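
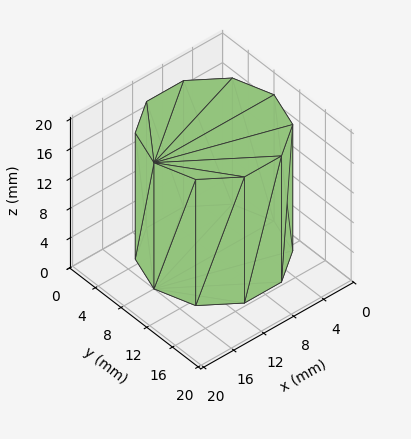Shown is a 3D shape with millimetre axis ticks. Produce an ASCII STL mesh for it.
Reading the render: the shape is a regular 10-sided prism (a cylinder approximated with 10 flat sides), circumscribed radius ≈ 8 mm, height ≈ 17 mm (dimensions read to the nearest mm from the axis ticks). For the STL, each face is triangulated and given an outward normal.

solid part
  facet normal 0.0000 0.0000 -1.0000
    outer loop
      vertex 10.47 15.61 0.00
      vertex 14.47 12.70 0.00
      vertex 16.00 8.00 0.00
    endloop
  endfacet
  facet normal 0.0000 0.0000 -1.0000
    outer loop
      vertex 5.53 15.61 0.00
      vertex 10.47 15.61 0.00
      vertex 16.00 8.00 0.00
    endloop
  endfacet
  facet normal 0.0000 0.0000 -1.0000
    outer loop
      vertex 1.53 12.70 0.00
      vertex 5.53 15.61 0.00
      vertex 16.00 8.00 0.00
    endloop
  endfacet
  facet normal 0.0000 0.0000 -1.0000
    outer loop
      vertex 0.00 8.00 0.00
      vertex 1.53 12.70 0.00
      vertex 16.00 8.00 0.00
    endloop
  endfacet
  facet normal 0.0000 0.0000 -1.0000
    outer loop
      vertex 1.53 3.30 0.00
      vertex 0.00 8.00 0.00
      vertex 16.00 8.00 0.00
    endloop
  endfacet
  facet normal 0.0000 0.0000 -1.0000
    outer loop
      vertex 5.53 0.39 0.00
      vertex 1.53 3.30 0.00
      vertex 16.00 8.00 0.00
    endloop
  endfacet
  facet normal 0.0000 0.0000 -1.0000
    outer loop
      vertex 10.47 0.39 0.00
      vertex 5.53 0.39 0.00
      vertex 16.00 8.00 0.00
    endloop
  endfacet
  facet normal 0.0000 0.0000 -1.0000
    outer loop
      vertex 14.47 3.30 0.00
      vertex 10.47 0.39 0.00
      vertex 16.00 8.00 0.00
    endloop
  endfacet
  facet normal 0.0000 0.0000 1.0000
    outer loop
      vertex 16.00 8.00 17.00
      vertex 14.47 12.70 17.00
      vertex 10.47 15.61 17.00
    endloop
  endfacet
  facet normal 0.0000 0.0000 1.0000
    outer loop
      vertex 16.00 8.00 17.00
      vertex 10.47 15.61 17.00
      vertex 5.53 15.61 17.00
    endloop
  endfacet
  facet normal 0.0000 0.0000 1.0000
    outer loop
      vertex 16.00 8.00 17.00
      vertex 5.53 15.61 17.00
      vertex 1.53 12.70 17.00
    endloop
  endfacet
  facet normal 0.0000 0.0000 1.0000
    outer loop
      vertex 16.00 8.00 17.00
      vertex 1.53 12.70 17.00
      vertex 0.00 8.00 17.00
    endloop
  endfacet
  facet normal 0.0000 0.0000 1.0000
    outer loop
      vertex 16.00 8.00 17.00
      vertex 0.00 8.00 17.00
      vertex 1.53 3.30 17.00
    endloop
  endfacet
  facet normal 0.0000 0.0000 1.0000
    outer loop
      vertex 16.00 8.00 17.00
      vertex 1.53 3.30 17.00
      vertex 5.53 0.39 17.00
    endloop
  endfacet
  facet normal 0.0000 0.0000 1.0000
    outer loop
      vertex 16.00 8.00 17.00
      vertex 5.53 0.39 17.00
      vertex 10.47 0.39 17.00
    endloop
  endfacet
  facet normal 0.0000 0.0000 1.0000
    outer loop
      vertex 16.00 8.00 17.00
      vertex 10.47 0.39 17.00
      vertex 14.47 3.30 17.00
    endloop
  endfacet
  facet normal 0.9509 0.3095 0.0000
    outer loop
      vertex 16.00 8.00 0.00
      vertex 14.47 12.70 0.00
      vertex 14.47 12.70 17.00
    endloop
  endfacet
  facet normal 0.9509 0.3095 0.0000
    outer loop
      vertex 16.00 8.00 0.00
      vertex 14.47 12.70 17.00
      vertex 16.00 8.00 17.00
    endloop
  endfacet
  facet normal 0.5883 0.8086 0.0000
    outer loop
      vertex 14.47 12.70 0.00
      vertex 10.47 15.61 0.00
      vertex 10.47 15.61 17.00
    endloop
  endfacet
  facet normal 0.5883 0.8086 0.0000
    outer loop
      vertex 14.47 12.70 0.00
      vertex 10.47 15.61 17.00
      vertex 14.47 12.70 17.00
    endloop
  endfacet
  facet normal 0.0000 1.0000 0.0000
    outer loop
      vertex 10.47 15.61 0.00
      vertex 5.53 15.61 0.00
      vertex 5.53 15.61 17.00
    endloop
  endfacet
  facet normal 0.0000 1.0000 0.0000
    outer loop
      vertex 10.47 15.61 0.00
      vertex 5.53 15.61 17.00
      vertex 10.47 15.61 17.00
    endloop
  endfacet
  facet normal -0.5883 0.8086 0.0000
    outer loop
      vertex 5.53 15.61 0.00
      vertex 1.53 12.70 0.00
      vertex 1.53 12.70 17.00
    endloop
  endfacet
  facet normal -0.5883 0.8086 0.0000
    outer loop
      vertex 5.53 15.61 0.00
      vertex 1.53 12.70 17.00
      vertex 5.53 15.61 17.00
    endloop
  endfacet
  facet normal -0.9509 0.3095 0.0000
    outer loop
      vertex 1.53 12.70 0.00
      vertex 0.00 8.00 0.00
      vertex 0.00 8.00 17.00
    endloop
  endfacet
  facet normal -0.9509 0.3095 0.0000
    outer loop
      vertex 1.53 12.70 0.00
      vertex 0.00 8.00 17.00
      vertex 1.53 12.70 17.00
    endloop
  endfacet
  facet normal -0.9509 -0.3095 0.0000
    outer loop
      vertex 0.00 8.00 0.00
      vertex 1.53 3.30 0.00
      vertex 1.53 3.30 17.00
    endloop
  endfacet
  facet normal -0.9509 -0.3095 0.0000
    outer loop
      vertex 0.00 8.00 0.00
      vertex 1.53 3.30 17.00
      vertex 0.00 8.00 17.00
    endloop
  endfacet
  facet normal -0.5883 -0.8086 0.0000
    outer loop
      vertex 1.53 3.30 0.00
      vertex 5.53 0.39 0.00
      vertex 5.53 0.39 17.00
    endloop
  endfacet
  facet normal -0.5883 -0.8086 0.0000
    outer loop
      vertex 1.53 3.30 0.00
      vertex 5.53 0.39 17.00
      vertex 1.53 3.30 17.00
    endloop
  endfacet
  facet normal 0.0000 -1.0000 0.0000
    outer loop
      vertex 5.53 0.39 0.00
      vertex 10.47 0.39 0.00
      vertex 10.47 0.39 17.00
    endloop
  endfacet
  facet normal 0.0000 -1.0000 0.0000
    outer loop
      vertex 5.53 0.39 0.00
      vertex 10.47 0.39 17.00
      vertex 5.53 0.39 17.00
    endloop
  endfacet
  facet normal 0.5883 -0.8086 0.0000
    outer loop
      vertex 10.47 0.39 0.00
      vertex 14.47 3.30 0.00
      vertex 14.47 3.30 17.00
    endloop
  endfacet
  facet normal 0.5883 -0.8086 0.0000
    outer loop
      vertex 10.47 0.39 0.00
      vertex 14.47 3.30 17.00
      vertex 10.47 0.39 17.00
    endloop
  endfacet
  facet normal 0.9509 -0.3095 0.0000
    outer loop
      vertex 14.47 3.30 0.00
      vertex 16.00 8.00 0.00
      vertex 16.00 8.00 17.00
    endloop
  endfacet
  facet normal 0.9509 -0.3095 0.0000
    outer loop
      vertex 14.47 3.30 0.00
      vertex 16.00 8.00 17.00
      vertex 14.47 3.30 17.00
    endloop
  endfacet
endsolid part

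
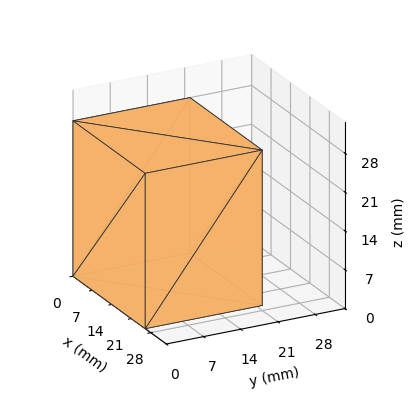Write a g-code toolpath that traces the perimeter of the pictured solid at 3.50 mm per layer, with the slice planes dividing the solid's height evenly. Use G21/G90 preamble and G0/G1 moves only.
Reading the render: the shape is a rectangular box, roughly 26 × 22 mm footprint and 28 mm tall (dimensions read to the nearest mm from the axis ticks). For the g-code, the solid's height is divided into equal slices at the stated Δz and each level perimeter traced with G1 moves after a G0 lift.

; perimeter-only toolpath
G21 ; units = mm
G90 ; absolute positioning
G28 ; home
; layer 1
G0 Z3.50
G0 X0.00 Y0.00
G1 X26.00 Y0.00
G1 X26.00 Y22.00
G1 X0.00 Y22.00
G1 X0.00 Y0.00
; layer 2
G0 Z7.00
G0 X0.00 Y0.00
G1 X26.00 Y0.00
G1 X26.00 Y22.00
G1 X0.00 Y22.00
G1 X0.00 Y0.00
; layer 3
G0 Z10.50
G0 X0.00 Y0.00
G1 X26.00 Y0.00
G1 X26.00 Y22.00
G1 X0.00 Y22.00
G1 X0.00 Y0.00
; layer 4
G0 Z14.00
G0 X0.00 Y0.00
G1 X26.00 Y0.00
G1 X26.00 Y22.00
G1 X0.00 Y22.00
G1 X0.00 Y0.00
; layer 5
G0 Z17.50
G0 X0.00 Y0.00
G1 X26.00 Y0.00
G1 X26.00 Y22.00
G1 X0.00 Y22.00
G1 X0.00 Y0.00
; layer 6
G0 Z21.00
G0 X0.00 Y0.00
G1 X26.00 Y0.00
G1 X26.00 Y22.00
G1 X0.00 Y22.00
G1 X0.00 Y0.00
; layer 7
G0 Z24.50
G0 X0.00 Y0.00
G1 X26.00 Y0.00
G1 X26.00 Y22.00
G1 X0.00 Y22.00
G1 X0.00 Y0.00
; layer 8
G0 Z28.00
G0 X0.00 Y0.00
G1 X26.00 Y0.00
G1 X26.00 Y22.00
G1 X0.00 Y22.00
G1 X0.00 Y0.00
M2 ; end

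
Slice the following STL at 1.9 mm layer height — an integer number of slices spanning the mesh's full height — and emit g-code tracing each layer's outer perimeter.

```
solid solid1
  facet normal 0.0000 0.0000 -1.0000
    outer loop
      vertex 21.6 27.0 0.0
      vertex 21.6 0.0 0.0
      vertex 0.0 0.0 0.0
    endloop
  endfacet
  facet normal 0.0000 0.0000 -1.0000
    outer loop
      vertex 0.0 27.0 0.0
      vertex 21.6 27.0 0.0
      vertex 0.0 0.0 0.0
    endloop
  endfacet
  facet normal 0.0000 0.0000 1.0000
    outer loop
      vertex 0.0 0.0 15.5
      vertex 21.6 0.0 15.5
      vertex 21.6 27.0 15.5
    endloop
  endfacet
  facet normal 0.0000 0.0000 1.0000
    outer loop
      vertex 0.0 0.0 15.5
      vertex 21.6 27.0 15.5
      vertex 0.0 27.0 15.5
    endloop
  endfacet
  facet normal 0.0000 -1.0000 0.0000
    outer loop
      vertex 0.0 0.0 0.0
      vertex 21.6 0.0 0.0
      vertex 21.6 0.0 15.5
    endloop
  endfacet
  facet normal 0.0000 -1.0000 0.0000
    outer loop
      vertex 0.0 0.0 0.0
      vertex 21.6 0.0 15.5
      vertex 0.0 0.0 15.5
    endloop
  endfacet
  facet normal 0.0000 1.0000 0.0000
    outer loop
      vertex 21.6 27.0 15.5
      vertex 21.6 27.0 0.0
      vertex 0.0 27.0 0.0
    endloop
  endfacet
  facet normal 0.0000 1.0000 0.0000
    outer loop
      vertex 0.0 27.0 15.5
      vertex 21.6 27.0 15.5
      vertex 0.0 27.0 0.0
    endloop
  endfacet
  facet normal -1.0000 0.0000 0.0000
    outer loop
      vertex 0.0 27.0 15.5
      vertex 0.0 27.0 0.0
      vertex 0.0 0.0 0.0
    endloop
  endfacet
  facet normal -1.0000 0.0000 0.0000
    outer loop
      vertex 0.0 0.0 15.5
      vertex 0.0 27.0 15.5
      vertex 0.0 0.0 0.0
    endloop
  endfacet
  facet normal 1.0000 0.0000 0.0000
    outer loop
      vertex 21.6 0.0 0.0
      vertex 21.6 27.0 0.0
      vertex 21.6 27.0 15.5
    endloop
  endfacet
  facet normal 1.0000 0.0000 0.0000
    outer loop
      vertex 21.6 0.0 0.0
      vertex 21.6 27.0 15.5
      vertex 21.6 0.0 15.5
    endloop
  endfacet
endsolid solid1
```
; perimeter-only toolpath
G21 ; units = mm
G90 ; absolute positioning
G28 ; home
; layer 1
G0 Z1.9
G0 X0.0 Y0.0
G1 X21.6 Y0.0
G1 X21.6 Y27.0
G1 X0.0 Y27.0
G1 X0.0 Y0.0
; layer 2
G0 Z3.9
G0 X0.0 Y0.0
G1 X21.6 Y0.0
G1 X21.6 Y27.0
G1 X0.0 Y27.0
G1 X0.0 Y0.0
; layer 3
G0 Z5.8
G0 X0.0 Y0.0
G1 X21.6 Y0.0
G1 X21.6 Y27.0
G1 X0.0 Y27.0
G1 X0.0 Y0.0
; layer 4
G0 Z7.8
G0 X0.0 Y0.0
G1 X21.6 Y0.0
G1 X21.6 Y27.0
G1 X0.0 Y27.0
G1 X0.0 Y0.0
; layer 5
G0 Z9.7
G0 X0.0 Y0.0
G1 X21.6 Y0.0
G1 X21.6 Y27.0
G1 X0.0 Y27.0
G1 X0.0 Y0.0
; layer 6
G0 Z11.6
G0 X0.0 Y0.0
G1 X21.6 Y0.0
G1 X21.6 Y27.0
G1 X0.0 Y27.0
G1 X0.0 Y0.0
; layer 7
G0 Z13.6
G0 X0.0 Y0.0
G1 X21.6 Y0.0
G1 X21.6 Y27.0
G1 X0.0 Y27.0
G1 X0.0 Y0.0
; layer 8
G0 Z15.5
G0 X0.0 Y0.0
G1 X21.6 Y0.0
G1 X21.6 Y27.0
G1 X0.0 Y27.0
G1 X0.0 Y0.0
M2 ; end

The solid is a rectangular box, roughly 21.6 × 27 mm footprint and 15.5 mm tall. Slicing at Δz = 1.9 mm — 8 equal slices spanning the solid's height, so layer i sits at z = i·h/8 — gives 8 non-empty perimeters. Each is a 4-segment closed polygon; G0 lifts to the layer z and rapids to the start vertex, then G1 traces the edges.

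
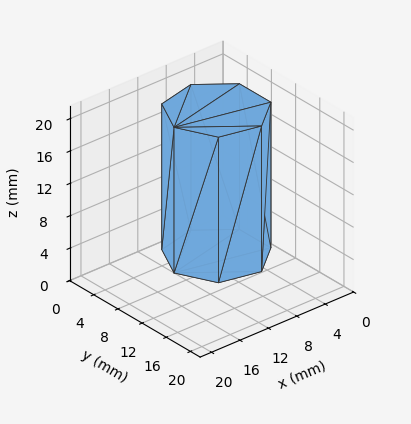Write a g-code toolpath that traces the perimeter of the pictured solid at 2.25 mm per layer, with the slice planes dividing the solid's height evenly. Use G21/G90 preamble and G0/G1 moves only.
Reading the render: the shape is a regular 7-sided prism (a cylinder approximated with 7 flat sides), circumscribed radius ≈ 6 mm, height ≈ 18 mm (dimensions read to the nearest mm from the axis ticks). For the g-code, the solid's height is divided into equal slices at the stated Δz and each level perimeter traced with G1 moves after a G0 lift.

; perimeter-only toolpath
G21 ; units = mm
G90 ; absolute positioning
G28 ; home
; layer 1
G0 Z2.25
G0 X12.00 Y6.00
G1 X9.74 Y10.69
G1 X4.66 Y11.85
G1 X0.59 Y8.60
G1 X0.59 Y3.40
G1 X4.66 Y0.15
G1 X9.74 Y1.31
G1 X12.00 Y6.00
; layer 2
G0 Z4.50
G0 X12.00 Y6.00
G1 X9.74 Y10.69
G1 X4.66 Y11.85
G1 X0.59 Y8.60
G1 X0.59 Y3.40
G1 X4.66 Y0.15
G1 X9.74 Y1.31
G1 X12.00 Y6.00
; layer 3
G0 Z6.75
G0 X12.00 Y6.00
G1 X9.74 Y10.69
G1 X4.66 Y11.85
G1 X0.59 Y8.60
G1 X0.59 Y3.40
G1 X4.66 Y0.15
G1 X9.74 Y1.31
G1 X12.00 Y6.00
; layer 4
G0 Z9.00
G0 X12.00 Y6.00
G1 X9.74 Y10.69
G1 X4.66 Y11.85
G1 X0.59 Y8.60
G1 X0.59 Y3.40
G1 X4.66 Y0.15
G1 X9.74 Y1.31
G1 X12.00 Y6.00
; layer 5
G0 Z11.25
G0 X12.00 Y6.00
G1 X9.74 Y10.69
G1 X4.66 Y11.85
G1 X0.59 Y8.60
G1 X0.59 Y3.40
G1 X4.66 Y0.15
G1 X9.74 Y1.31
G1 X12.00 Y6.00
; layer 6
G0 Z13.50
G0 X12.00 Y6.00
G1 X9.74 Y10.69
G1 X4.66 Y11.85
G1 X0.59 Y8.60
G1 X0.59 Y3.40
G1 X4.66 Y0.15
G1 X9.74 Y1.31
G1 X12.00 Y6.00
; layer 7
G0 Z15.75
G0 X12.00 Y6.00
G1 X9.74 Y10.69
G1 X4.66 Y11.85
G1 X0.59 Y8.60
G1 X0.59 Y3.40
G1 X4.66 Y0.15
G1 X9.74 Y1.31
G1 X12.00 Y6.00
; layer 8
G0 Z18.00
G0 X12.00 Y6.00
G1 X9.74 Y10.69
G1 X4.66 Y11.85
G1 X0.59 Y8.60
G1 X0.59 Y3.40
G1 X4.66 Y0.15
G1 X9.74 Y1.31
G1 X12.00 Y6.00
M2 ; end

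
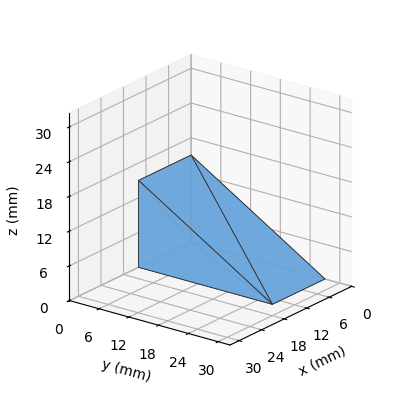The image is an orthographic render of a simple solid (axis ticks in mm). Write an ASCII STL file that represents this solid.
Reading the render: the shape is a wedge (ramp): 14 × 27 mm base, rising to 15 mm along the y=0 edge and sloping linearly to z=0 at y=27 (dimensions read to the nearest mm from the axis ticks). For the STL, each face is triangulated and given an outward normal.

solid part
  facet normal 0.0000 0.0000 -1.0000
    outer loop
      vertex 14.000 27.000 0.000
      vertex 14.000 0.000 0.000
      vertex 0.000 0.000 0.000
    endloop
  endfacet
  facet normal 0.0000 0.0000 -1.0000
    outer loop
      vertex 0.000 27.000 0.000
      vertex 14.000 27.000 0.000
      vertex 0.000 0.000 0.000
    endloop
  endfacet
  facet normal 0.0000 -1.0000 0.0000
    outer loop
      vertex 0.000 0.000 0.000
      vertex 14.000 0.000 0.000
      vertex 14.000 0.000 15.000
    endloop
  endfacet
  facet normal 0.0000 -1.0000 0.0000
    outer loop
      vertex 0.000 0.000 0.000
      vertex 14.000 0.000 15.000
      vertex 0.000 0.000 15.000
    endloop
  endfacet
  facet normal 0.0000 0.4856 0.8742
    outer loop
      vertex 0.000 0.000 15.000
      vertex 14.000 0.000 15.000
      vertex 14.000 27.000 0.000
    endloop
  endfacet
  facet normal 0.0000 0.4856 0.8742
    outer loop
      vertex 0.000 0.000 15.000
      vertex 14.000 27.000 0.000
      vertex 0.000 27.000 0.000
    endloop
  endfacet
  facet normal -1.0000 0.0000 0.0000
    outer loop
      vertex 0.000 0.000 15.000
      vertex 0.000 27.000 0.000
      vertex 0.000 0.000 0.000
    endloop
  endfacet
  facet normal 1.0000 0.0000 0.0000
    outer loop
      vertex 14.000 0.000 0.000
      vertex 14.000 27.000 0.000
      vertex 14.000 0.000 15.000
    endloop
  endfacet
endsolid part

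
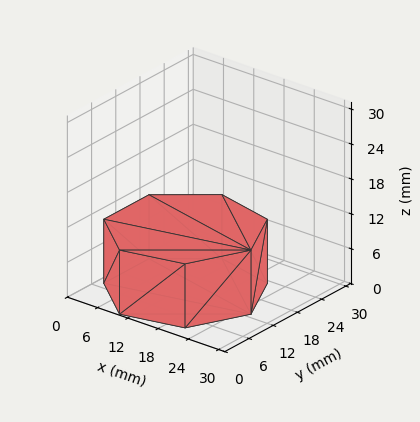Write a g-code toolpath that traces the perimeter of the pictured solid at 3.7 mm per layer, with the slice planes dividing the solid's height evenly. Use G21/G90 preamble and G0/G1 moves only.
Reading the render: the shape is a regular 7-sided prism (a cylinder approximated with 7 flat sides), circumscribed radius ≈ 13 mm, height ≈ 11 mm (dimensions read to the nearest mm from the axis ticks). For the g-code, the solid's height is divided into equal slices at the stated Δz and each level perimeter traced with G1 moves after a G0 lift.

; perimeter-only toolpath
G21 ; units = mm
G90 ; absolute positioning
G28 ; home
; layer 1
G0 Z3.7
G0 X26.0 Y13.0
G1 X21.1 Y23.2
G1 X10.1 Y25.7
G1 X1.3 Y18.6
G1 X1.3 Y7.4
G1 X10.1 Y0.3
G1 X21.1 Y2.8
G1 X26.0 Y13.0
; layer 2
G0 Z7.3
G0 X26.0 Y13.0
G1 X21.1 Y23.2
G1 X10.1 Y25.7
G1 X1.3 Y18.6
G1 X1.3 Y7.4
G1 X10.1 Y0.3
G1 X21.1 Y2.8
G1 X26.0 Y13.0
; layer 3
G0 Z11.0
G0 X26.0 Y13.0
G1 X21.1 Y23.2
G1 X10.1 Y25.7
G1 X1.3 Y18.6
G1 X1.3 Y7.4
G1 X10.1 Y0.3
G1 X21.1 Y2.8
G1 X26.0 Y13.0
M2 ; end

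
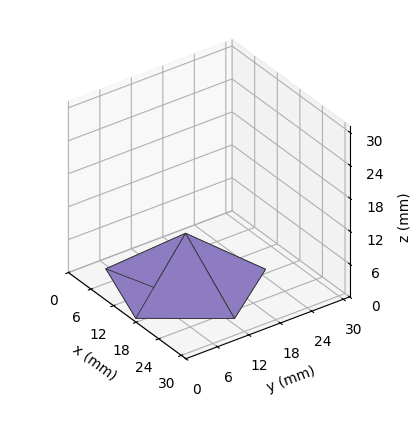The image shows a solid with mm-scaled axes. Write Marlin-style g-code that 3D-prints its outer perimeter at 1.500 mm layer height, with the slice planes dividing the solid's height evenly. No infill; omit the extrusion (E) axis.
Reading the render: the shape is a regular 5-sided pyramid, base circumscribed radius ≈ 13 mm, apex at z ≈ 9 mm (dimensions read to the nearest mm from the axis ticks). For the g-code, the solid's height is divided into equal slices at the stated Δz and each level perimeter traced with G1 moves after a G0 lift.

; perimeter-only toolpath
G21 ; units = mm
G90 ; absolute positioning
G28 ; home
; layer 1
G0 Z1.500
G0 X23.833 Y13.000
G1 X16.348 Y23.303
G1 X4.236 Y19.367
G1 X4.236 Y6.632
G1 X16.348 Y2.697
G1 X23.833 Y13.000
; layer 2
G0 Z3.000
G0 X21.667 Y13.000
G1 X15.678 Y21.243
G1 X5.989 Y18.094
G1 X5.989 Y7.906
G1 X15.678 Y4.757
G1 X21.667 Y13.000
; layer 3
G0 Z4.500
G0 X19.500 Y13.000
G1 X15.008 Y19.182
G1 X7.742 Y16.820
G1 X7.742 Y9.180
G1 X15.008 Y6.818
G1 X19.500 Y13.000
; layer 4
G0 Z6.000
G0 X17.333 Y13.000
G1 X14.339 Y17.121
G1 X9.494 Y15.547
G1 X9.494 Y10.453
G1 X14.339 Y8.879
G1 X17.333 Y13.000
; layer 5
G0 Z7.500
G0 X15.167 Y13.000
G1 X13.669 Y15.061
G1 X11.247 Y14.273
G1 X11.247 Y11.726
G1 X13.669 Y10.939
G1 X15.167 Y13.000
M2 ; end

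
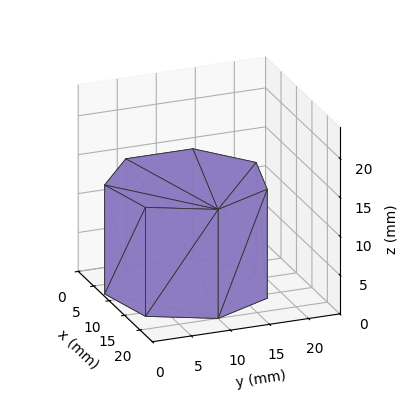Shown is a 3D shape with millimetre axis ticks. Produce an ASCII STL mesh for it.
Reading the render: the shape is a regular 7-sided prism (a cylinder approximated with 7 flat sides), circumscribed radius ≈ 10 mm, height ≈ 14 mm (dimensions read to the nearest mm from the axis ticks). For the STL, each face is triangulated and given an outward normal.

solid part
  facet normal 0.0000 0.0000 -1.0000
    outer loop
      vertex 7.8 19.7 0.0
      vertex 16.2 17.8 0.0
      vertex 20.0 10.0 0.0
    endloop
  endfacet
  facet normal 0.0000 0.0000 -1.0000
    outer loop
      vertex 1.0 14.3 0.0
      vertex 7.8 19.7 0.0
      vertex 20.0 10.0 0.0
    endloop
  endfacet
  facet normal 0.0000 0.0000 -1.0000
    outer loop
      vertex 1.0 5.7 0.0
      vertex 1.0 14.3 0.0
      vertex 20.0 10.0 0.0
    endloop
  endfacet
  facet normal 0.0000 0.0000 -1.0000
    outer loop
      vertex 7.8 0.3 0.0
      vertex 1.0 5.7 0.0
      vertex 20.0 10.0 0.0
    endloop
  endfacet
  facet normal 0.0000 0.0000 -1.0000
    outer loop
      vertex 16.2 2.2 0.0
      vertex 7.8 0.3 0.0
      vertex 20.0 10.0 0.0
    endloop
  endfacet
  facet normal 0.0000 0.0000 1.0000
    outer loop
      vertex 20.0 10.0 14.0
      vertex 16.2 17.8 14.0
      vertex 7.8 19.7 14.0
    endloop
  endfacet
  facet normal 0.0000 0.0000 1.0000
    outer loop
      vertex 20.0 10.0 14.0
      vertex 7.8 19.7 14.0
      vertex 1.0 14.3 14.0
    endloop
  endfacet
  facet normal 0.0000 0.0000 1.0000
    outer loop
      vertex 20.0 10.0 14.0
      vertex 1.0 14.3 14.0
      vertex 1.0 5.7 14.0
    endloop
  endfacet
  facet normal 0.0000 0.0000 1.0000
    outer loop
      vertex 20.0 10.0 14.0
      vertex 1.0 5.7 14.0
      vertex 7.8 0.3 14.0
    endloop
  endfacet
  facet normal 0.0000 0.0000 1.0000
    outer loop
      vertex 20.0 10.0 14.0
      vertex 7.8 0.3 14.0
      vertex 16.2 2.2 14.0
    endloop
  endfacet
  facet normal 0.8990 0.4380 0.0000
    outer loop
      vertex 20.0 10.0 0.0
      vertex 16.2 17.8 0.0
      vertex 16.2 17.8 14.0
    endloop
  endfacet
  facet normal 0.8990 0.4380 0.0000
    outer loop
      vertex 20.0 10.0 0.0
      vertex 16.2 17.8 14.0
      vertex 20.0 10.0 14.0
    endloop
  endfacet
  facet normal 0.2206 0.9754 0.0000
    outer loop
      vertex 16.2 17.8 0.0
      vertex 7.8 19.7 0.0
      vertex 7.8 19.7 14.0
    endloop
  endfacet
  facet normal 0.2206 0.9754 0.0000
    outer loop
      vertex 16.2 17.8 0.0
      vertex 7.8 19.7 14.0
      vertex 16.2 17.8 14.0
    endloop
  endfacet
  facet normal -0.6219 0.7831 0.0000
    outer loop
      vertex 7.8 19.7 0.0
      vertex 1.0 14.3 0.0
      vertex 1.0 14.3 14.0
    endloop
  endfacet
  facet normal -0.6219 0.7831 0.0000
    outer loop
      vertex 7.8 19.7 0.0
      vertex 1.0 14.3 14.0
      vertex 7.8 19.7 14.0
    endloop
  endfacet
  facet normal -1.0000 0.0000 0.0000
    outer loop
      vertex 1.0 14.3 0.0
      vertex 1.0 5.7 0.0
      vertex 1.0 5.7 14.0
    endloop
  endfacet
  facet normal -1.0000 0.0000 0.0000
    outer loop
      vertex 1.0 14.3 0.0
      vertex 1.0 5.7 14.0
      vertex 1.0 14.3 14.0
    endloop
  endfacet
  facet normal -0.6219 -0.7831 0.0000
    outer loop
      vertex 1.0 5.7 0.0
      vertex 7.8 0.3 0.0
      vertex 7.8 0.3 14.0
    endloop
  endfacet
  facet normal -0.6219 -0.7831 0.0000
    outer loop
      vertex 1.0 5.7 0.0
      vertex 7.8 0.3 14.0
      vertex 1.0 5.7 14.0
    endloop
  endfacet
  facet normal 0.2206 -0.9754 0.0000
    outer loop
      vertex 7.8 0.3 0.0
      vertex 16.2 2.2 0.0
      vertex 16.2 2.2 14.0
    endloop
  endfacet
  facet normal 0.2206 -0.9754 0.0000
    outer loop
      vertex 7.8 0.3 0.0
      vertex 16.2 2.2 14.0
      vertex 7.8 0.3 14.0
    endloop
  endfacet
  facet normal 0.8990 -0.4380 0.0000
    outer loop
      vertex 16.2 2.2 0.0
      vertex 20.0 10.0 0.0
      vertex 20.0 10.0 14.0
    endloop
  endfacet
  facet normal 0.8990 -0.4380 0.0000
    outer loop
      vertex 16.2 2.2 0.0
      vertex 20.0 10.0 14.0
      vertex 16.2 2.2 14.0
    endloop
  endfacet
endsolid part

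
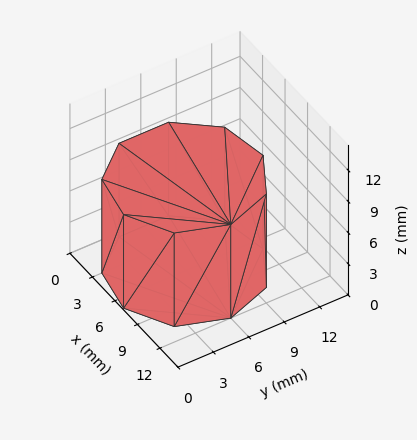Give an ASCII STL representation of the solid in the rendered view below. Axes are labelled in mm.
Reading the render: the shape is a regular 9-sided prism (a cylinder approximated with 9 flat sides), circumscribed radius ≈ 6 mm, height ≈ 9 mm (dimensions read to the nearest mm from the axis ticks). For the STL, each face is triangulated and given an outward normal.

solid part
  facet normal 0.0000 0.0000 -1.0000
    outer loop
      vertex 7.0 11.9 0.0
      vertex 10.6 9.9 0.0
      vertex 12.0 6.0 0.0
    endloop
  endfacet
  facet normal 0.0000 0.0000 -1.0000
    outer loop
      vertex 3.0 11.2 0.0
      vertex 7.0 11.9 0.0
      vertex 12.0 6.0 0.0
    endloop
  endfacet
  facet normal 0.0000 0.0000 -1.0000
    outer loop
      vertex 0.4 8.1 0.0
      vertex 3.0 11.2 0.0
      vertex 12.0 6.0 0.0
    endloop
  endfacet
  facet normal 0.0000 0.0000 -1.0000
    outer loop
      vertex 0.4 3.9 0.0
      vertex 0.4 8.1 0.0
      vertex 12.0 6.0 0.0
    endloop
  endfacet
  facet normal 0.0000 0.0000 -1.0000
    outer loop
      vertex 3.0 0.8 0.0
      vertex 0.4 3.9 0.0
      vertex 12.0 6.0 0.0
    endloop
  endfacet
  facet normal 0.0000 0.0000 -1.0000
    outer loop
      vertex 7.0 0.1 0.0
      vertex 3.0 0.8 0.0
      vertex 12.0 6.0 0.0
    endloop
  endfacet
  facet normal 0.0000 0.0000 -1.0000
    outer loop
      vertex 10.6 2.1 0.0
      vertex 7.0 0.1 0.0
      vertex 12.0 6.0 0.0
    endloop
  endfacet
  facet normal 0.0000 0.0000 1.0000
    outer loop
      vertex 12.0 6.0 9.0
      vertex 10.6 9.9 9.0
      vertex 7.0 11.9 9.0
    endloop
  endfacet
  facet normal 0.0000 0.0000 1.0000
    outer loop
      vertex 12.0 6.0 9.0
      vertex 7.0 11.9 9.0
      vertex 3.0 11.2 9.0
    endloop
  endfacet
  facet normal 0.0000 0.0000 1.0000
    outer loop
      vertex 12.0 6.0 9.0
      vertex 3.0 11.2 9.0
      vertex 0.4 8.1 9.0
    endloop
  endfacet
  facet normal 0.0000 0.0000 1.0000
    outer loop
      vertex 12.0 6.0 9.0
      vertex 0.4 8.1 9.0
      vertex 0.4 3.9 9.0
    endloop
  endfacet
  facet normal 0.0000 0.0000 1.0000
    outer loop
      vertex 12.0 6.0 9.0
      vertex 0.4 3.9 9.0
      vertex 3.0 0.8 9.0
    endloop
  endfacet
  facet normal 0.0000 0.0000 1.0000
    outer loop
      vertex 12.0 6.0 9.0
      vertex 3.0 0.8 9.0
      vertex 7.0 0.1 9.0
    endloop
  endfacet
  facet normal 0.0000 0.0000 1.0000
    outer loop
      vertex 12.0 6.0 9.0
      vertex 7.0 0.1 9.0
      vertex 10.6 2.1 9.0
    endloop
  endfacet
  facet normal 0.9412 0.3379 0.0000
    outer loop
      vertex 12.0 6.0 0.0
      vertex 10.6 9.9 0.0
      vertex 10.6 9.9 9.0
    endloop
  endfacet
  facet normal 0.9412 0.3379 0.0000
    outer loop
      vertex 12.0 6.0 0.0
      vertex 10.6 9.9 9.0
      vertex 12.0 6.0 9.0
    endloop
  endfacet
  facet normal 0.4856 0.8742 0.0000
    outer loop
      vertex 10.6 9.9 0.0
      vertex 7.0 11.9 0.0
      vertex 7.0 11.9 9.0
    endloop
  endfacet
  facet normal 0.4856 0.8742 0.0000
    outer loop
      vertex 10.6 9.9 0.0
      vertex 7.0 11.9 9.0
      vertex 10.6 9.9 9.0
    endloop
  endfacet
  facet normal -0.1724 0.9850 0.0000
    outer loop
      vertex 7.0 11.9 0.0
      vertex 3.0 11.2 0.0
      vertex 3.0 11.2 9.0
    endloop
  endfacet
  facet normal -0.1724 0.9850 0.0000
    outer loop
      vertex 7.0 11.9 0.0
      vertex 3.0 11.2 9.0
      vertex 7.0 11.9 9.0
    endloop
  endfacet
  facet normal -0.7662 0.6426 0.0000
    outer loop
      vertex 3.0 11.2 0.0
      vertex 0.4 8.1 0.0
      vertex 0.4 8.1 9.0
    endloop
  endfacet
  facet normal -0.7662 0.6426 0.0000
    outer loop
      vertex 3.0 11.2 0.0
      vertex 0.4 8.1 9.0
      vertex 3.0 11.2 9.0
    endloop
  endfacet
  facet normal -1.0000 0.0000 0.0000
    outer loop
      vertex 0.4 8.1 0.0
      vertex 0.4 3.9 0.0
      vertex 0.4 3.9 9.0
    endloop
  endfacet
  facet normal -1.0000 0.0000 0.0000
    outer loop
      vertex 0.4 8.1 0.0
      vertex 0.4 3.9 9.0
      vertex 0.4 8.1 9.0
    endloop
  endfacet
  facet normal -0.7662 -0.6426 0.0000
    outer loop
      vertex 0.4 3.9 0.0
      vertex 3.0 0.8 0.0
      vertex 3.0 0.8 9.0
    endloop
  endfacet
  facet normal -0.7662 -0.6426 0.0000
    outer loop
      vertex 0.4 3.9 0.0
      vertex 3.0 0.8 9.0
      vertex 0.4 3.9 9.0
    endloop
  endfacet
  facet normal -0.1724 -0.9850 0.0000
    outer loop
      vertex 3.0 0.8 0.0
      vertex 7.0 0.1 0.0
      vertex 7.0 0.1 9.0
    endloop
  endfacet
  facet normal -0.1724 -0.9850 0.0000
    outer loop
      vertex 3.0 0.8 0.0
      vertex 7.0 0.1 9.0
      vertex 3.0 0.8 9.0
    endloop
  endfacet
  facet normal 0.4856 -0.8742 0.0000
    outer loop
      vertex 7.0 0.1 0.0
      vertex 10.6 2.1 0.0
      vertex 10.6 2.1 9.0
    endloop
  endfacet
  facet normal 0.4856 -0.8742 0.0000
    outer loop
      vertex 7.0 0.1 0.0
      vertex 10.6 2.1 9.0
      vertex 7.0 0.1 9.0
    endloop
  endfacet
  facet normal 0.9412 -0.3379 0.0000
    outer loop
      vertex 10.6 2.1 0.0
      vertex 12.0 6.0 0.0
      vertex 12.0 6.0 9.0
    endloop
  endfacet
  facet normal 0.9412 -0.3379 0.0000
    outer loop
      vertex 10.6 2.1 0.0
      vertex 12.0 6.0 9.0
      vertex 10.6 2.1 9.0
    endloop
  endfacet
endsolid part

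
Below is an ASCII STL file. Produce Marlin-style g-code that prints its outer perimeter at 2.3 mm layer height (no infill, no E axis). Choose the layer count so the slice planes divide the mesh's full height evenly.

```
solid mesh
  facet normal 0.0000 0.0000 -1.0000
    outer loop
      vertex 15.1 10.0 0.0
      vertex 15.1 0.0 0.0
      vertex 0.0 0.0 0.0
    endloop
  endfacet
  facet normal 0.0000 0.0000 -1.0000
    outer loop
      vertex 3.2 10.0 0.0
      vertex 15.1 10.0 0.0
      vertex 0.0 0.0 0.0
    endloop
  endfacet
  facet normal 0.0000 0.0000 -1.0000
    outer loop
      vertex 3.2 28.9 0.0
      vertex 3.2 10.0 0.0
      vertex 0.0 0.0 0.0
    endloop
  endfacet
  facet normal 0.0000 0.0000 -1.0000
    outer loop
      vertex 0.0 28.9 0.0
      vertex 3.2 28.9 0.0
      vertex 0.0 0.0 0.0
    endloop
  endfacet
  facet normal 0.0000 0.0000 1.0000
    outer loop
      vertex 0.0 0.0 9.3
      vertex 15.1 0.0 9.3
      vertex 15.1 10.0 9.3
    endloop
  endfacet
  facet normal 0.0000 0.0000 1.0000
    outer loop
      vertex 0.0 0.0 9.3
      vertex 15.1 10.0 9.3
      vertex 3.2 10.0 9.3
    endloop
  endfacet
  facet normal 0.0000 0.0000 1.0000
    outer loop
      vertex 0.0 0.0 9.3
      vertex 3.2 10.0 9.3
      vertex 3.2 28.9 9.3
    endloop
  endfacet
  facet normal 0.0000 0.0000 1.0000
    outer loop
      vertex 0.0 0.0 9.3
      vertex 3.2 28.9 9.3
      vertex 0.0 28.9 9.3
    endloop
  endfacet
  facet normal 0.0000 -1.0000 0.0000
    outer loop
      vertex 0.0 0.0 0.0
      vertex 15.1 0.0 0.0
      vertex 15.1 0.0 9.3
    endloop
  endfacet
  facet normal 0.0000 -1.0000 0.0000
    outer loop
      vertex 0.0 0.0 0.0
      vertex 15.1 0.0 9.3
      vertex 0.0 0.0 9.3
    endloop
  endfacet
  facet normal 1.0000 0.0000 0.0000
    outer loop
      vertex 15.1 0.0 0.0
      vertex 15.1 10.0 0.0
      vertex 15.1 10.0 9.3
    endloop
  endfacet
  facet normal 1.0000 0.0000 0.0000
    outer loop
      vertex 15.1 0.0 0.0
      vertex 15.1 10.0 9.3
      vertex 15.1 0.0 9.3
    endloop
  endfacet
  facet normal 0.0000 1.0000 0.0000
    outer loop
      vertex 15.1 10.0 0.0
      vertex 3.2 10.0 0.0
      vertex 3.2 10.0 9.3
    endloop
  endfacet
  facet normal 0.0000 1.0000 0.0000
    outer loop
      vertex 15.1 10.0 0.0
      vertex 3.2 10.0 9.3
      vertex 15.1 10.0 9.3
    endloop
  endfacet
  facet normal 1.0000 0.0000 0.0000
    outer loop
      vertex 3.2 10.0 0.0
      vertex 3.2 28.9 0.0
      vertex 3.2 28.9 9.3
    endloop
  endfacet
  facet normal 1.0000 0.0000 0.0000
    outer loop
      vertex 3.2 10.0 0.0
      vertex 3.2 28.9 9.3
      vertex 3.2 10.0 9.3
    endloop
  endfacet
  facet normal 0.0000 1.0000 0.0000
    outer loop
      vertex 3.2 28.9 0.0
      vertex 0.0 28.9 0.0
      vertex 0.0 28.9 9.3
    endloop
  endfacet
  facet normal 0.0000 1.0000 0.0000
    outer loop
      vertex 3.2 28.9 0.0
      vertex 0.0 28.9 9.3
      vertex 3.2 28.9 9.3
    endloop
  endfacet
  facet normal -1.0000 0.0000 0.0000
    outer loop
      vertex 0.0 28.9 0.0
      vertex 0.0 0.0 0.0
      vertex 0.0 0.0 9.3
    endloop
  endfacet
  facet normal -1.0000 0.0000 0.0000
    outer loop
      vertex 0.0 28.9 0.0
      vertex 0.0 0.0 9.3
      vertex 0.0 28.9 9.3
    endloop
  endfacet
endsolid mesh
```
; perimeter-only toolpath
G21 ; units = mm
G90 ; absolute positioning
G28 ; home
; layer 1
G0 Z2.3
G0 X0.0 Y0.0
G1 X15.1 Y0.0
G1 X15.1 Y10.0
G1 X3.2 Y10.0
G1 X3.2 Y28.9
G1 X0.0 Y28.9
G1 X0.0 Y0.0
; layer 2
G0 Z4.7
G0 X0.0 Y0.0
G1 X15.1 Y0.0
G1 X15.1 Y10.0
G1 X3.2 Y10.0
G1 X3.2 Y28.9
G1 X0.0 Y28.9
G1 X0.0 Y0.0
; layer 3
G0 Z7.0
G0 X0.0 Y0.0
G1 X15.1 Y0.0
G1 X15.1 Y10.0
G1 X3.2 Y10.0
G1 X3.2 Y28.9
G1 X0.0 Y28.9
G1 X0.0 Y0.0
; layer 4
G0 Z9.3
G0 X0.0 Y0.0
G1 X15.1 Y0.0
G1 X15.1 Y10.0
G1 X3.2 Y10.0
G1 X3.2 Y28.9
G1 X0.0 Y28.9
G1 X0.0 Y0.0
M2 ; end

The solid is an L-shaped prism: outer 15.1 × 28.9 mm, arm thicknesses ≈ 10 mm (horizontal) and 3.2 mm (vertical), extruded 9.3 mm in z. Slicing at Δz = 2.3 mm — 4 equal slices spanning the solid's height, so layer i sits at z = i·h/4 — gives 4 non-empty perimeters. Each is a 6-segment closed polygon; G0 lifts to the layer z and rapids to the start vertex, then G1 traces the edges.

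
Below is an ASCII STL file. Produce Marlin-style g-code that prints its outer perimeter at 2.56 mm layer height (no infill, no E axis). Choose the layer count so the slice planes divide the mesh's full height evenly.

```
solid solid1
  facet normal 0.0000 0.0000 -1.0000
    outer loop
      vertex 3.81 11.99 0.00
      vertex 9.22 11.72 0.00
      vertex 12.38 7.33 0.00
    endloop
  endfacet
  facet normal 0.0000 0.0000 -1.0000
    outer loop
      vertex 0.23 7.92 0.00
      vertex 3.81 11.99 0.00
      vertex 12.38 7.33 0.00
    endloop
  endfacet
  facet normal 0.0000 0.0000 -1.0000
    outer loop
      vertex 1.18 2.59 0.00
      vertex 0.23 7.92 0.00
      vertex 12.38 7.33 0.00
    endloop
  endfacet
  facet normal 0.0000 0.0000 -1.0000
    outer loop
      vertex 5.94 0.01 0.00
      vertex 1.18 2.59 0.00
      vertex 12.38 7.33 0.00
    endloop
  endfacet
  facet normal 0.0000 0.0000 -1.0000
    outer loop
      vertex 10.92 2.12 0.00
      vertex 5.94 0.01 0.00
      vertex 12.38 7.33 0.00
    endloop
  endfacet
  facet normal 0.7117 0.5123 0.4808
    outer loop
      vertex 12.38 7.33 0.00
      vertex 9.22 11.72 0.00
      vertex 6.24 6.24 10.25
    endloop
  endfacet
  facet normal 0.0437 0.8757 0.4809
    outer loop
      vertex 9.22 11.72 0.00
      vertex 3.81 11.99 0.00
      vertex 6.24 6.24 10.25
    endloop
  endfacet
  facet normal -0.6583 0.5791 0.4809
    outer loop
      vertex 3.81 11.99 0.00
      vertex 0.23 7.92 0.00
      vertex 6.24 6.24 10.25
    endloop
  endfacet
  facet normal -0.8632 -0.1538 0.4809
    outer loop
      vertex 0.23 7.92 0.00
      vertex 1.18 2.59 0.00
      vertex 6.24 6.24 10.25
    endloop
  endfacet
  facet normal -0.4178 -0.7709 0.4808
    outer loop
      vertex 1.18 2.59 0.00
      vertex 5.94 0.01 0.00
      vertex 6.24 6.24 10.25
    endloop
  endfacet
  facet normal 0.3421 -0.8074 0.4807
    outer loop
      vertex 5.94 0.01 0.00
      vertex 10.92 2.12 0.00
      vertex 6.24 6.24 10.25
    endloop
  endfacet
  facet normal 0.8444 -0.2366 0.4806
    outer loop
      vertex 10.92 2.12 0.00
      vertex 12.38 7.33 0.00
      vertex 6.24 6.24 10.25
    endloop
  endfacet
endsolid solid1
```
; perimeter-only toolpath
G21 ; units = mm
G90 ; absolute positioning
G28 ; home
; layer 1
G0 Z2.56
G0 X10.85 Y7.06
G1 X8.48 Y10.35
G1 X4.42 Y10.55
G1 X1.73 Y7.50
G1 X2.45 Y3.50
G1 X6.02 Y1.57
G1 X9.75 Y3.15
G1 X10.85 Y7.06
; layer 2
G0 Z5.12
G0 X9.31 Y6.79
G1 X7.73 Y8.98
G1 X5.03 Y9.12
G1 X3.24 Y7.08
G1 X3.71 Y4.42
G1 X6.09 Y3.12
G1 X8.58 Y4.18
G1 X9.31 Y6.79
; layer 3
G0 Z7.69
G0 X7.78 Y6.51
G1 X6.98 Y7.61
G1 X5.63 Y7.68
G1 X4.74 Y6.66
G1 X4.97 Y5.33
G1 X6.17 Y4.68
G1 X7.41 Y5.21
G1 X7.78 Y6.51
M2 ; end

The solid is a regular 7-sided pyramid, base circumscribed radius ≈ 6.24 mm, apex at z ≈ 10.2 mm. Slicing at Δz = 2.56 mm — 4 equal slices spanning the solid's height, so layer i sits at z = i·h/4 — gives 3 non-empty perimeters. Each is a 7-segment closed polygon; G0 lifts to the layer z and rapids to the start vertex, then G1 traces the edges. The cross-section shrinks linearly with z (the slice at the apex is degenerate and omitted).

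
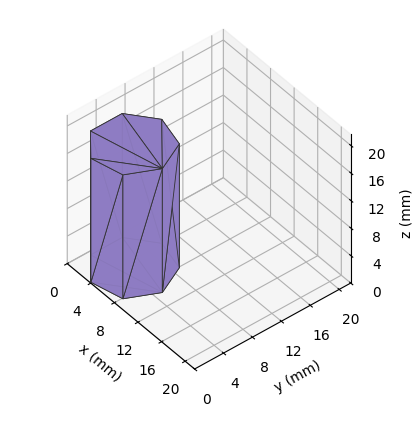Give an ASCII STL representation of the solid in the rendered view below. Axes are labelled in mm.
Reading the render: the shape is a regular 7-sided prism (a cylinder approximated with 7 flat sides), circumscribed radius ≈ 5 mm, height ≈ 18 mm (dimensions read to the nearest mm from the axis ticks). For the STL, each face is triangulated and given an outward normal.

solid part
  facet normal 0.0000 0.0000 -1.0000
    outer loop
      vertex 3.9 9.9 0.0
      vertex 8.1 8.9 0.0
      vertex 10.0 5.0 0.0
    endloop
  endfacet
  facet normal 0.0000 0.0000 -1.0000
    outer loop
      vertex 0.5 7.2 0.0
      vertex 3.9 9.9 0.0
      vertex 10.0 5.0 0.0
    endloop
  endfacet
  facet normal 0.0000 0.0000 -1.0000
    outer loop
      vertex 0.5 2.8 0.0
      vertex 0.5 7.2 0.0
      vertex 10.0 5.0 0.0
    endloop
  endfacet
  facet normal 0.0000 0.0000 -1.0000
    outer loop
      vertex 3.9 0.1 0.0
      vertex 0.5 2.8 0.0
      vertex 10.0 5.0 0.0
    endloop
  endfacet
  facet normal 0.0000 0.0000 -1.0000
    outer loop
      vertex 8.1 1.1 0.0
      vertex 3.9 0.1 0.0
      vertex 10.0 5.0 0.0
    endloop
  endfacet
  facet normal 0.0000 0.0000 1.0000
    outer loop
      vertex 10.0 5.0 18.0
      vertex 8.1 8.9 18.0
      vertex 3.9 9.9 18.0
    endloop
  endfacet
  facet normal 0.0000 0.0000 1.0000
    outer loop
      vertex 10.0 5.0 18.0
      vertex 3.9 9.9 18.0
      vertex 0.5 7.2 18.0
    endloop
  endfacet
  facet normal 0.0000 0.0000 1.0000
    outer loop
      vertex 10.0 5.0 18.0
      vertex 0.5 7.2 18.0
      vertex 0.5 2.8 18.0
    endloop
  endfacet
  facet normal 0.0000 0.0000 1.0000
    outer loop
      vertex 10.0 5.0 18.0
      vertex 0.5 2.8 18.0
      vertex 3.9 0.1 18.0
    endloop
  endfacet
  facet normal 0.0000 0.0000 1.0000
    outer loop
      vertex 10.0 5.0 18.0
      vertex 3.9 0.1 18.0
      vertex 8.1 1.1 18.0
    endloop
  endfacet
  facet normal 0.8990 0.4380 0.0000
    outer loop
      vertex 10.0 5.0 0.0
      vertex 8.1 8.9 0.0
      vertex 8.1 8.9 18.0
    endloop
  endfacet
  facet normal 0.8990 0.4380 0.0000
    outer loop
      vertex 10.0 5.0 0.0
      vertex 8.1 8.9 18.0
      vertex 10.0 5.0 18.0
    endloop
  endfacet
  facet normal 0.2316 0.9728 0.0000
    outer loop
      vertex 8.1 8.9 0.0
      vertex 3.9 9.9 0.0
      vertex 3.9 9.9 18.0
    endloop
  endfacet
  facet normal 0.2316 0.9728 0.0000
    outer loop
      vertex 8.1 8.9 0.0
      vertex 3.9 9.9 18.0
      vertex 8.1 8.9 18.0
    endloop
  endfacet
  facet normal -0.6219 0.7831 0.0000
    outer loop
      vertex 3.9 9.9 0.0
      vertex 0.5 7.2 0.0
      vertex 0.5 7.2 18.0
    endloop
  endfacet
  facet normal -0.6219 0.7831 0.0000
    outer loop
      vertex 3.9 9.9 0.0
      vertex 0.5 7.2 18.0
      vertex 3.9 9.9 18.0
    endloop
  endfacet
  facet normal -1.0000 0.0000 0.0000
    outer loop
      vertex 0.5 7.2 0.0
      vertex 0.5 2.8 0.0
      vertex 0.5 2.8 18.0
    endloop
  endfacet
  facet normal -1.0000 0.0000 0.0000
    outer loop
      vertex 0.5 7.2 0.0
      vertex 0.5 2.8 18.0
      vertex 0.5 7.2 18.0
    endloop
  endfacet
  facet normal -0.6219 -0.7831 0.0000
    outer loop
      vertex 0.5 2.8 0.0
      vertex 3.9 0.1 0.0
      vertex 3.9 0.1 18.0
    endloop
  endfacet
  facet normal -0.6219 -0.7831 0.0000
    outer loop
      vertex 0.5 2.8 0.0
      vertex 3.9 0.1 18.0
      vertex 0.5 2.8 18.0
    endloop
  endfacet
  facet normal 0.2316 -0.9728 0.0000
    outer loop
      vertex 3.9 0.1 0.0
      vertex 8.1 1.1 0.0
      vertex 8.1 1.1 18.0
    endloop
  endfacet
  facet normal 0.2316 -0.9728 0.0000
    outer loop
      vertex 3.9 0.1 0.0
      vertex 8.1 1.1 18.0
      vertex 3.9 0.1 18.0
    endloop
  endfacet
  facet normal 0.8990 -0.4380 0.0000
    outer loop
      vertex 8.1 1.1 0.0
      vertex 10.0 5.0 0.0
      vertex 10.0 5.0 18.0
    endloop
  endfacet
  facet normal 0.8990 -0.4380 0.0000
    outer loop
      vertex 8.1 1.1 0.0
      vertex 10.0 5.0 18.0
      vertex 8.1 1.1 18.0
    endloop
  endfacet
endsolid part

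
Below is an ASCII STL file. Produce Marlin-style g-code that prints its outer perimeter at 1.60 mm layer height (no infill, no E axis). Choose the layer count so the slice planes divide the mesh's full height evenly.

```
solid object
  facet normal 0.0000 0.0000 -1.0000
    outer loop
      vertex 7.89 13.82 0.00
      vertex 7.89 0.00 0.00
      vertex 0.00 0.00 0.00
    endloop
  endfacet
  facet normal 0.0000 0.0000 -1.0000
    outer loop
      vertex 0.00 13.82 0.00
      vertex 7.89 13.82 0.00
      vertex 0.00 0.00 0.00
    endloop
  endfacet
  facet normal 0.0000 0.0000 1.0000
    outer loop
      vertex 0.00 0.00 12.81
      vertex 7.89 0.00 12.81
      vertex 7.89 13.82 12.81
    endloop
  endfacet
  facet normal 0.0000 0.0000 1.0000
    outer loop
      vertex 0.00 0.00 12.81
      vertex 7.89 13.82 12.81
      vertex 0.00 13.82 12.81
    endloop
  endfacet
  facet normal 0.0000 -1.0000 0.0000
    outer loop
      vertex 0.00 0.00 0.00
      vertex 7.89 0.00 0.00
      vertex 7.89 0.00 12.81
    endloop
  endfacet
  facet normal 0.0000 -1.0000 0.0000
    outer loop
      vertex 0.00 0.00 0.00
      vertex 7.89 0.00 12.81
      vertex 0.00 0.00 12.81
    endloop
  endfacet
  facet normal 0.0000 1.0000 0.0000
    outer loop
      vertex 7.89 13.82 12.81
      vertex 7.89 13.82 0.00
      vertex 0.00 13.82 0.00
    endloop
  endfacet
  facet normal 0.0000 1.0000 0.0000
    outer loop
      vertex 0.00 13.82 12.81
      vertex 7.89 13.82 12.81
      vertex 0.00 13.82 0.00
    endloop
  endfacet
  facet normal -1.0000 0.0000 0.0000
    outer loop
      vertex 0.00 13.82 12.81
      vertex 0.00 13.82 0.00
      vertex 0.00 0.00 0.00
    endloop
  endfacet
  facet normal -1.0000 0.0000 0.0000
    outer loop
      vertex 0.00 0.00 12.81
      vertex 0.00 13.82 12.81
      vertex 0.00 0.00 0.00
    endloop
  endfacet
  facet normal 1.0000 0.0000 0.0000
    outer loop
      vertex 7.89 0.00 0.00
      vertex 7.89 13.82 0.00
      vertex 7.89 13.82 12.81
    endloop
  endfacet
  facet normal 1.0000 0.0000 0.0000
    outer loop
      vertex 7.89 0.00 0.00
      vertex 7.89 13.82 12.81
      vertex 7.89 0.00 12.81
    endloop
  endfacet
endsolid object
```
; perimeter-only toolpath
G21 ; units = mm
G90 ; absolute positioning
G28 ; home
; layer 1
G0 Z1.60
G0 X0.00 Y0.00
G1 X7.89 Y0.00
G1 X7.89 Y13.82
G1 X0.00 Y13.82
G1 X0.00 Y0.00
; layer 2
G0 Z3.20
G0 X0.00 Y0.00
G1 X7.89 Y0.00
G1 X7.89 Y13.82
G1 X0.00 Y13.82
G1 X0.00 Y0.00
; layer 3
G0 Z4.80
G0 X0.00 Y0.00
G1 X7.89 Y0.00
G1 X7.89 Y13.82
G1 X0.00 Y13.82
G1 X0.00 Y0.00
; layer 4
G0 Z6.41
G0 X0.00 Y0.00
G1 X7.89 Y0.00
G1 X7.89 Y13.82
G1 X0.00 Y13.82
G1 X0.00 Y0.00
; layer 5
G0 Z8.01
G0 X0.00 Y0.00
G1 X7.89 Y0.00
G1 X7.89 Y13.82
G1 X0.00 Y13.82
G1 X0.00 Y0.00
; layer 6
G0 Z9.61
G0 X0.00 Y0.00
G1 X7.89 Y0.00
G1 X7.89 Y13.82
G1 X0.00 Y13.82
G1 X0.00 Y0.00
; layer 7
G0 Z11.21
G0 X0.00 Y0.00
G1 X7.89 Y0.00
G1 X7.89 Y13.82
G1 X0.00 Y13.82
G1 X0.00 Y0.00
; layer 8
G0 Z12.81
G0 X0.00 Y0.00
G1 X7.89 Y0.00
G1 X7.89 Y13.82
G1 X0.00 Y13.82
G1 X0.00 Y0.00
M2 ; end

The solid is a rectangular box, roughly 7.89 × 13.8 mm footprint and 12.8 mm tall. Slicing at Δz = 1.60 mm — 8 equal slices spanning the solid's height, so layer i sits at z = i·h/8 — gives 8 non-empty perimeters. Each is a 4-segment closed polygon; G0 lifts to the layer z and rapids to the start vertex, then G1 traces the edges.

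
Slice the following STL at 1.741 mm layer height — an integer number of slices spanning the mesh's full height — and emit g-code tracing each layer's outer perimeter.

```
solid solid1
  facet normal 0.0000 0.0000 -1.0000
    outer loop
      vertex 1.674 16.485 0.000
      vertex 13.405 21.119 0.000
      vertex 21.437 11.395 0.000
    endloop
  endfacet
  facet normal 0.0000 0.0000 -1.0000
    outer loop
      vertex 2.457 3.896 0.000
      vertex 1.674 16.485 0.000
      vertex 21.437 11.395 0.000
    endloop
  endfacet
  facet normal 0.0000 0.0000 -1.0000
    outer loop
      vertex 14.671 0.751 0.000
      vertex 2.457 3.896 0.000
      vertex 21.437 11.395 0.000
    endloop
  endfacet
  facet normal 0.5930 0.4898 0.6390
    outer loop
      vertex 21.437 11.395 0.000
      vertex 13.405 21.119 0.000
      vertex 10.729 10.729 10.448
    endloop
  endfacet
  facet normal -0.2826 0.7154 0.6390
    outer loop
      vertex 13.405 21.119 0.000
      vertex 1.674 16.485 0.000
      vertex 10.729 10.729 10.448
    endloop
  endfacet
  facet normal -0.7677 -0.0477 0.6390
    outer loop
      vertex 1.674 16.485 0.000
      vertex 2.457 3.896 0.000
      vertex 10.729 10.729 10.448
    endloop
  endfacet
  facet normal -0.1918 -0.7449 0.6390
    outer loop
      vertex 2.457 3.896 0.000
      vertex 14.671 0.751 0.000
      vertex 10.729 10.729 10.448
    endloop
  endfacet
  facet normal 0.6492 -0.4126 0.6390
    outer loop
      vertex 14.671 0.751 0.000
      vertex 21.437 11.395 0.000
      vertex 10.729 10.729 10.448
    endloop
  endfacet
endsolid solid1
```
; perimeter-only toolpath
G21 ; units = mm
G90 ; absolute positioning
G28 ; home
; layer 1
G0 Z1.741
G0 X19.652 Y11.284
G1 X12.959 Y19.387
G1 X3.183 Y15.526
G1 X3.836 Y5.035
G1 X14.014 Y2.414
G1 X19.652 Y11.284
; layer 2
G0 Z3.483
G0 X17.868 Y11.173
G1 X12.513 Y17.656
G1 X4.692 Y14.566
G1 X5.214 Y6.174
G1 X13.357 Y4.077
G1 X17.868 Y11.173
; layer 3
G0 Z5.224
G0 X16.083 Y11.062
G1 X12.067 Y15.924
G1 X6.201 Y13.607
G1 X6.593 Y7.312
G1 X12.700 Y5.740
G1 X16.083 Y11.062
; layer 4
G0 Z6.965
G0 X14.298 Y10.951
G1 X11.621 Y14.192
G1 X7.711 Y12.648
G1 X7.972 Y8.451
G1 X12.043 Y7.403
G1 X14.298 Y10.951
; layer 5
G0 Z8.707
G0 X12.514 Y10.840
G1 X11.175 Y12.461
G1 X9.220 Y11.688
G1 X9.350 Y9.590
G1 X11.386 Y9.066
G1 X12.514 Y10.840
M2 ; end

The solid is a regular 5-sided pyramid, base circumscribed radius ≈ 10.7 mm, apex at z ≈ 10.4 mm. Slicing at Δz = 1.741 mm — 6 equal slices spanning the solid's height, so layer i sits at z = i·h/6 — gives 5 non-empty perimeters. Each is a 5-segment closed polygon; G0 lifts to the layer z and rapids to the start vertex, then G1 traces the edges. The cross-section shrinks linearly with z (the slice at the apex is degenerate and omitted).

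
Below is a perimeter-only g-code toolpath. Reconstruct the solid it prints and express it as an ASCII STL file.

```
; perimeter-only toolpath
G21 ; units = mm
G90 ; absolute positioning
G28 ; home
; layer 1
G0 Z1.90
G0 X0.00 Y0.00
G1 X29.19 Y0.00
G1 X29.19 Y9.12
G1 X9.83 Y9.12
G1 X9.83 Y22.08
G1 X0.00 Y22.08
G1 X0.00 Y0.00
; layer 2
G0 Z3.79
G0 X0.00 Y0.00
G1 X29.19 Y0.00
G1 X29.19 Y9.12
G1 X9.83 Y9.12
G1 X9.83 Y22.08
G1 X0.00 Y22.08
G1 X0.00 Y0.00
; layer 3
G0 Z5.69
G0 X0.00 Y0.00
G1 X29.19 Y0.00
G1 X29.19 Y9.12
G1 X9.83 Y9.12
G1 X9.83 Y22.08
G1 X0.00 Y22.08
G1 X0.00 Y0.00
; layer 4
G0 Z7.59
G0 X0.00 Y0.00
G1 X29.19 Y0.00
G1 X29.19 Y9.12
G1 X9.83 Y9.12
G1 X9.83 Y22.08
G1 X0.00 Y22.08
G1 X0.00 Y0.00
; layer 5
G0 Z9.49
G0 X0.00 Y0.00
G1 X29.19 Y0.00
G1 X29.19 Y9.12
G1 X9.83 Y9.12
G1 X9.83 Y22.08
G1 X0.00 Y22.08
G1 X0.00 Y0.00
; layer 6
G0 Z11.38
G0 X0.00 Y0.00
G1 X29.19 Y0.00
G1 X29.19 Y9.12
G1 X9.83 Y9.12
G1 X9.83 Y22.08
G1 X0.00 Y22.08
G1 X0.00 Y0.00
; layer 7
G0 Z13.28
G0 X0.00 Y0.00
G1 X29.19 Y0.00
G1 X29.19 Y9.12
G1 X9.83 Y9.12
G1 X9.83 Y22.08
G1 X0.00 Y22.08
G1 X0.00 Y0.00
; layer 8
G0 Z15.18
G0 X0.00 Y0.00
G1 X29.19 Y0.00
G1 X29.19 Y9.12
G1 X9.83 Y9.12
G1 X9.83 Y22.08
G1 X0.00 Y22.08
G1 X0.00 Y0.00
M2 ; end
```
solid part
  facet normal 0.0000 0.0000 -1.0000
    outer loop
      vertex 29.19 9.12 0.00
      vertex 29.19 0.00 0.00
      vertex 0.00 0.00 0.00
    endloop
  endfacet
  facet normal 0.0000 0.0000 -1.0000
    outer loop
      vertex 9.83 9.12 0.00
      vertex 29.19 9.12 0.00
      vertex 0.00 0.00 0.00
    endloop
  endfacet
  facet normal 0.0000 0.0000 -1.0000
    outer loop
      vertex 9.83 22.08 0.00
      vertex 9.83 9.12 0.00
      vertex 0.00 0.00 0.00
    endloop
  endfacet
  facet normal 0.0000 0.0000 -1.0000
    outer loop
      vertex 0.00 22.08 0.00
      vertex 9.83 22.08 0.00
      vertex 0.00 0.00 0.00
    endloop
  endfacet
  facet normal 0.0000 0.0000 1.0000
    outer loop
      vertex 0.00 0.00 15.18
      vertex 29.19 0.00 15.18
      vertex 29.19 9.12 15.18
    endloop
  endfacet
  facet normal 0.0000 0.0000 1.0000
    outer loop
      vertex 0.00 0.00 15.18
      vertex 29.19 9.12 15.18
      vertex 9.83 9.12 15.18
    endloop
  endfacet
  facet normal 0.0000 0.0000 1.0000
    outer loop
      vertex 0.00 0.00 15.18
      vertex 9.83 9.12 15.18
      vertex 9.83 22.08 15.18
    endloop
  endfacet
  facet normal 0.0000 0.0000 1.0000
    outer loop
      vertex 0.00 0.00 15.18
      vertex 9.83 22.08 15.18
      vertex 0.00 22.08 15.18
    endloop
  endfacet
  facet normal 0.0000 -1.0000 0.0000
    outer loop
      vertex 0.00 0.00 0.00
      vertex 29.19 0.00 0.00
      vertex 29.19 0.00 15.18
    endloop
  endfacet
  facet normal 0.0000 -1.0000 0.0000
    outer loop
      vertex 0.00 0.00 0.00
      vertex 29.19 0.00 15.18
      vertex 0.00 0.00 15.18
    endloop
  endfacet
  facet normal 1.0000 0.0000 0.0000
    outer loop
      vertex 29.19 0.00 0.00
      vertex 29.19 9.12 0.00
      vertex 29.19 9.12 15.18
    endloop
  endfacet
  facet normal 1.0000 0.0000 0.0000
    outer loop
      vertex 29.19 0.00 0.00
      vertex 29.19 9.12 15.18
      vertex 29.19 0.00 15.18
    endloop
  endfacet
  facet normal 0.0000 1.0000 0.0000
    outer loop
      vertex 29.19 9.12 0.00
      vertex 9.83 9.12 0.00
      vertex 9.83 9.12 15.18
    endloop
  endfacet
  facet normal 0.0000 1.0000 0.0000
    outer loop
      vertex 29.19 9.12 0.00
      vertex 9.83 9.12 15.18
      vertex 29.19 9.12 15.18
    endloop
  endfacet
  facet normal 1.0000 0.0000 0.0000
    outer loop
      vertex 9.83 9.12 0.00
      vertex 9.83 22.08 0.00
      vertex 9.83 22.08 15.18
    endloop
  endfacet
  facet normal 1.0000 0.0000 0.0000
    outer loop
      vertex 9.83 9.12 0.00
      vertex 9.83 22.08 15.18
      vertex 9.83 9.12 15.18
    endloop
  endfacet
  facet normal 0.0000 1.0000 0.0000
    outer loop
      vertex 9.83 22.08 0.00
      vertex 0.00 22.08 0.00
      vertex 0.00 22.08 15.18
    endloop
  endfacet
  facet normal 0.0000 1.0000 0.0000
    outer loop
      vertex 9.83 22.08 0.00
      vertex 0.00 22.08 15.18
      vertex 9.83 22.08 15.18
    endloop
  endfacet
  facet normal -1.0000 0.0000 0.0000
    outer loop
      vertex 0.00 22.08 0.00
      vertex 0.00 0.00 0.00
      vertex 0.00 0.00 15.18
    endloop
  endfacet
  facet normal -1.0000 0.0000 0.0000
    outer loop
      vertex 0.00 22.08 0.00
      vertex 0.00 0.00 15.18
      vertex 0.00 22.08 15.18
    endloop
  endfacet
endsolid part

The G0 Z moves step by Δz≈1.90 mm. Every layer's G1 loop is the same polygon, so the solid is a straight extrusion of it from z=0 to z≈15.2. Closing with flat bottom and top caps and triangulating gives 20 facets — an L-shaped prism: outer 29.2 × 22.1 mm, arm thicknesses ≈ 9.12 mm (horizontal) and 9.83 mm (vertical), extruded 15.2 mm in z.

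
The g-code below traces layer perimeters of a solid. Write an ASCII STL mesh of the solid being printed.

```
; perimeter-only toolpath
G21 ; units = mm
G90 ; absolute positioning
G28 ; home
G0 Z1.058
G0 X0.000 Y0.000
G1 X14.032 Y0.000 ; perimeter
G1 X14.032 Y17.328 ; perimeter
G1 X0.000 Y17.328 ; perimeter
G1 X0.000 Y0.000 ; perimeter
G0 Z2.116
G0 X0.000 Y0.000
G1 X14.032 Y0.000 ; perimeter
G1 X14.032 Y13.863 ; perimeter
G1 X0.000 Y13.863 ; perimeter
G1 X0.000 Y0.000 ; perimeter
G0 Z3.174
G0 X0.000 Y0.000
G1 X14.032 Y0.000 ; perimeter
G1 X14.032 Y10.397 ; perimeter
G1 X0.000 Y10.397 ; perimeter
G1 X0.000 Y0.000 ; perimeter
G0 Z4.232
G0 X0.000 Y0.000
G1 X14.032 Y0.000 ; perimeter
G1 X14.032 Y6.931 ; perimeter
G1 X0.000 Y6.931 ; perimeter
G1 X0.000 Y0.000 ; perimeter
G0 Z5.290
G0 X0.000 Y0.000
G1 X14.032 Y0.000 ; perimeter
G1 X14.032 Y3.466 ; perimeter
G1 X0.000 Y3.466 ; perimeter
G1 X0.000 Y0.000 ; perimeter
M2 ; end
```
solid part
  facet normal 0.0000 0.0000 -1.0000
    outer loop
      vertex 14.032 20.794 0.000
      vertex 14.032 0.000 0.000
      vertex 0.000 0.000 0.000
    endloop
  endfacet
  facet normal 0.0000 0.0000 -1.0000
    outer loop
      vertex 0.000 20.794 0.000
      vertex 14.032 20.794 0.000
      vertex 0.000 0.000 0.000
    endloop
  endfacet
  facet normal 0.0000 -1.0000 0.0000
    outer loop
      vertex 0.000 0.000 0.000
      vertex 14.032 0.000 0.000
      vertex 14.032 0.000 6.348
    endloop
  endfacet
  facet normal 0.0000 -1.0000 0.0000
    outer loop
      vertex 0.000 0.000 0.000
      vertex 14.032 0.000 6.348
      vertex 0.000 0.000 6.348
    endloop
  endfacet
  facet normal 0.0000 0.2920 0.9564
    outer loop
      vertex 0.000 0.000 6.348
      vertex 14.032 0.000 6.348
      vertex 14.032 20.794 0.000
    endloop
  endfacet
  facet normal 0.0000 0.2920 0.9564
    outer loop
      vertex 0.000 0.000 6.348
      vertex 14.032 20.794 0.000
      vertex 0.000 20.794 0.000
    endloop
  endfacet
  facet normal -1.0000 0.0000 0.0000
    outer loop
      vertex 0.000 0.000 6.348
      vertex 0.000 20.794 0.000
      vertex 0.000 0.000 0.000
    endloop
  endfacet
  facet normal 1.0000 0.0000 0.0000
    outer loop
      vertex 14.032 0.000 0.000
      vertex 14.032 20.794 0.000
      vertex 14.032 0.000 6.348
    endloop
  endfacet
endsolid part

The G0 Z moves step by Δz≈1.058 mm. The G1 loops shrink linearly with z, so the solid tapers from its base footprint up to z≈6.35. Closing with a flat bottom cap and the tapered top and triangulating gives 8 facets — a wedge (ramp): 14 × 20.8 mm base, rising to 6.35 mm along the y=0 edge and sloping linearly to z=0 at y=20.8.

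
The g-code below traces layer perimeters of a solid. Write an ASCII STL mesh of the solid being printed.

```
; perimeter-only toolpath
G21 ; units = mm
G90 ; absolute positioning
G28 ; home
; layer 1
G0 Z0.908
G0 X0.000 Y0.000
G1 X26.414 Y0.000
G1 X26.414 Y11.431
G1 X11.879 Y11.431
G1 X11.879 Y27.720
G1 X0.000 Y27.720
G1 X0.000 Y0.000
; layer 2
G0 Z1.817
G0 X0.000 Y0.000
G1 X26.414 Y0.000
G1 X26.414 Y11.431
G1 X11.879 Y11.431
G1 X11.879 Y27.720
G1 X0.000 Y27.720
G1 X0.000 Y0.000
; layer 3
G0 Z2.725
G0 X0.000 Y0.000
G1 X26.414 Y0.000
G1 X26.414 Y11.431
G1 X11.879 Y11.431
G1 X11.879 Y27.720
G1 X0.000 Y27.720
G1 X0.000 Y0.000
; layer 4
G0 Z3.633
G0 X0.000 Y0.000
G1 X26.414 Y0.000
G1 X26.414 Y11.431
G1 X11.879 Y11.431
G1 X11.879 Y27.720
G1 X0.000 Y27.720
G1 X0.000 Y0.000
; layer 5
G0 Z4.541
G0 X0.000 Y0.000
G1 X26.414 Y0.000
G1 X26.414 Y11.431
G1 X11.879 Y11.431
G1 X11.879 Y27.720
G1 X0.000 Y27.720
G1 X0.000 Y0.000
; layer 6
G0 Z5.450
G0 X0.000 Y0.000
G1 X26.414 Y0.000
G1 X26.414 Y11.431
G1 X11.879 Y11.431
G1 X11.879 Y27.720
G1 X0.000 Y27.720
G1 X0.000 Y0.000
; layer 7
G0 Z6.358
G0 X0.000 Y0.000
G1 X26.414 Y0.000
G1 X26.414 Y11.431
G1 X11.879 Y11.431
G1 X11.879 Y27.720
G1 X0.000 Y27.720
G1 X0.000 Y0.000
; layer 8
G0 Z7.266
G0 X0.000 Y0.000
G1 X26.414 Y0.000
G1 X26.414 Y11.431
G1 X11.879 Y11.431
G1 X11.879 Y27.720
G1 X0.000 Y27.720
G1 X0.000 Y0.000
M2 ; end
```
solid part
  facet normal 0.0000 0.0000 -1.0000
    outer loop
      vertex 26.414 11.431 0.000
      vertex 26.414 0.000 0.000
      vertex 0.000 0.000 0.000
    endloop
  endfacet
  facet normal 0.0000 0.0000 -1.0000
    outer loop
      vertex 11.879 11.431 0.000
      vertex 26.414 11.431 0.000
      vertex 0.000 0.000 0.000
    endloop
  endfacet
  facet normal 0.0000 0.0000 -1.0000
    outer loop
      vertex 11.879 27.720 0.000
      vertex 11.879 11.431 0.000
      vertex 0.000 0.000 0.000
    endloop
  endfacet
  facet normal 0.0000 0.0000 -1.0000
    outer loop
      vertex 0.000 27.720 0.000
      vertex 11.879 27.720 0.000
      vertex 0.000 0.000 0.000
    endloop
  endfacet
  facet normal 0.0000 0.0000 1.0000
    outer loop
      vertex 0.000 0.000 7.266
      vertex 26.414 0.000 7.266
      vertex 26.414 11.431 7.266
    endloop
  endfacet
  facet normal 0.0000 0.0000 1.0000
    outer loop
      vertex 0.000 0.000 7.266
      vertex 26.414 11.431 7.266
      vertex 11.879 11.431 7.266
    endloop
  endfacet
  facet normal 0.0000 0.0000 1.0000
    outer loop
      vertex 0.000 0.000 7.266
      vertex 11.879 11.431 7.266
      vertex 11.879 27.720 7.266
    endloop
  endfacet
  facet normal 0.0000 0.0000 1.0000
    outer loop
      vertex 0.000 0.000 7.266
      vertex 11.879 27.720 7.266
      vertex 0.000 27.720 7.266
    endloop
  endfacet
  facet normal 0.0000 -1.0000 0.0000
    outer loop
      vertex 0.000 0.000 0.000
      vertex 26.414 0.000 0.000
      vertex 26.414 0.000 7.266
    endloop
  endfacet
  facet normal 0.0000 -1.0000 0.0000
    outer loop
      vertex 0.000 0.000 0.000
      vertex 26.414 0.000 7.266
      vertex 0.000 0.000 7.266
    endloop
  endfacet
  facet normal 1.0000 0.0000 0.0000
    outer loop
      vertex 26.414 0.000 0.000
      vertex 26.414 11.431 0.000
      vertex 26.414 11.431 7.266
    endloop
  endfacet
  facet normal 1.0000 0.0000 0.0000
    outer loop
      vertex 26.414 0.000 0.000
      vertex 26.414 11.431 7.266
      vertex 26.414 0.000 7.266
    endloop
  endfacet
  facet normal 0.0000 1.0000 0.0000
    outer loop
      vertex 26.414 11.431 0.000
      vertex 11.879 11.431 0.000
      vertex 11.879 11.431 7.266
    endloop
  endfacet
  facet normal 0.0000 1.0000 0.0000
    outer loop
      vertex 26.414 11.431 0.000
      vertex 11.879 11.431 7.266
      vertex 26.414 11.431 7.266
    endloop
  endfacet
  facet normal 1.0000 0.0000 0.0000
    outer loop
      vertex 11.879 11.431 0.000
      vertex 11.879 27.720 0.000
      vertex 11.879 27.720 7.266
    endloop
  endfacet
  facet normal 1.0000 0.0000 0.0000
    outer loop
      vertex 11.879 11.431 0.000
      vertex 11.879 27.720 7.266
      vertex 11.879 11.431 7.266
    endloop
  endfacet
  facet normal 0.0000 1.0000 0.0000
    outer loop
      vertex 11.879 27.720 0.000
      vertex 0.000 27.720 0.000
      vertex 0.000 27.720 7.266
    endloop
  endfacet
  facet normal 0.0000 1.0000 0.0000
    outer loop
      vertex 11.879 27.720 0.000
      vertex 0.000 27.720 7.266
      vertex 11.879 27.720 7.266
    endloop
  endfacet
  facet normal -1.0000 0.0000 0.0000
    outer loop
      vertex 0.000 27.720 0.000
      vertex 0.000 0.000 0.000
      vertex 0.000 0.000 7.266
    endloop
  endfacet
  facet normal -1.0000 0.0000 0.0000
    outer loop
      vertex 0.000 27.720 0.000
      vertex 0.000 0.000 7.266
      vertex 0.000 27.720 7.266
    endloop
  endfacet
endsolid part

The G0 Z moves step by Δz≈0.908 mm. Every layer's G1 loop is the same polygon, so the solid is a straight extrusion of it from z=0 to z≈7.27. Closing with flat bottom and top caps and triangulating gives 20 facets — an L-shaped prism: outer 26.4 × 27.7 mm, arm thicknesses ≈ 11.4 mm (horizontal) and 11.9 mm (vertical), extruded 7.27 mm in z.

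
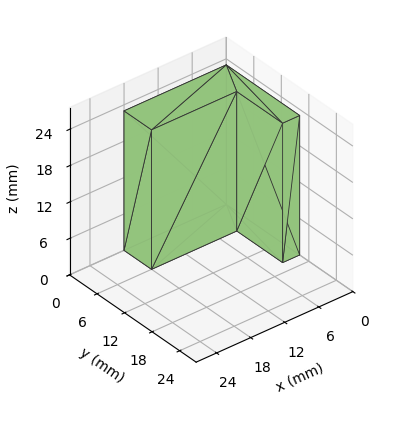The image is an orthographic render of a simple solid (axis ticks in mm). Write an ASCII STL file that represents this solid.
Reading the render: the shape is an L-shaped prism: outer 18 × 16 mm, arm thicknesses ≈ 6 mm (horizontal) and 3 mm (vertical), extruded 23 mm in z (dimensions read to the nearest mm from the axis ticks). For the STL, each face is triangulated and given an outward normal.

solid part
  facet normal 0.0000 0.0000 -1.0000
    outer loop
      vertex 18.000 6.000 0.000
      vertex 18.000 0.000 0.000
      vertex 0.000 0.000 0.000
    endloop
  endfacet
  facet normal 0.0000 0.0000 -1.0000
    outer loop
      vertex 3.000 6.000 0.000
      vertex 18.000 6.000 0.000
      vertex 0.000 0.000 0.000
    endloop
  endfacet
  facet normal 0.0000 0.0000 -1.0000
    outer loop
      vertex 3.000 16.000 0.000
      vertex 3.000 6.000 0.000
      vertex 0.000 0.000 0.000
    endloop
  endfacet
  facet normal 0.0000 0.0000 -1.0000
    outer loop
      vertex 0.000 16.000 0.000
      vertex 3.000 16.000 0.000
      vertex 0.000 0.000 0.000
    endloop
  endfacet
  facet normal 0.0000 0.0000 1.0000
    outer loop
      vertex 0.000 0.000 23.000
      vertex 18.000 0.000 23.000
      vertex 18.000 6.000 23.000
    endloop
  endfacet
  facet normal 0.0000 0.0000 1.0000
    outer loop
      vertex 0.000 0.000 23.000
      vertex 18.000 6.000 23.000
      vertex 3.000 6.000 23.000
    endloop
  endfacet
  facet normal 0.0000 0.0000 1.0000
    outer loop
      vertex 0.000 0.000 23.000
      vertex 3.000 6.000 23.000
      vertex 3.000 16.000 23.000
    endloop
  endfacet
  facet normal 0.0000 0.0000 1.0000
    outer loop
      vertex 0.000 0.000 23.000
      vertex 3.000 16.000 23.000
      vertex 0.000 16.000 23.000
    endloop
  endfacet
  facet normal 0.0000 -1.0000 0.0000
    outer loop
      vertex 0.000 0.000 0.000
      vertex 18.000 0.000 0.000
      vertex 18.000 0.000 23.000
    endloop
  endfacet
  facet normal 0.0000 -1.0000 0.0000
    outer loop
      vertex 0.000 0.000 0.000
      vertex 18.000 0.000 23.000
      vertex 0.000 0.000 23.000
    endloop
  endfacet
  facet normal 1.0000 0.0000 0.0000
    outer loop
      vertex 18.000 0.000 0.000
      vertex 18.000 6.000 0.000
      vertex 18.000 6.000 23.000
    endloop
  endfacet
  facet normal 1.0000 0.0000 0.0000
    outer loop
      vertex 18.000 0.000 0.000
      vertex 18.000 6.000 23.000
      vertex 18.000 0.000 23.000
    endloop
  endfacet
  facet normal 0.0000 1.0000 0.0000
    outer loop
      vertex 18.000 6.000 0.000
      vertex 3.000 6.000 0.000
      vertex 3.000 6.000 23.000
    endloop
  endfacet
  facet normal 0.0000 1.0000 0.0000
    outer loop
      vertex 18.000 6.000 0.000
      vertex 3.000 6.000 23.000
      vertex 18.000 6.000 23.000
    endloop
  endfacet
  facet normal 1.0000 0.0000 0.0000
    outer loop
      vertex 3.000 6.000 0.000
      vertex 3.000 16.000 0.000
      vertex 3.000 16.000 23.000
    endloop
  endfacet
  facet normal 1.0000 0.0000 0.0000
    outer loop
      vertex 3.000 6.000 0.000
      vertex 3.000 16.000 23.000
      vertex 3.000 6.000 23.000
    endloop
  endfacet
  facet normal 0.0000 1.0000 0.0000
    outer loop
      vertex 3.000 16.000 0.000
      vertex 0.000 16.000 0.000
      vertex 0.000 16.000 23.000
    endloop
  endfacet
  facet normal 0.0000 1.0000 0.0000
    outer loop
      vertex 3.000 16.000 0.000
      vertex 0.000 16.000 23.000
      vertex 3.000 16.000 23.000
    endloop
  endfacet
  facet normal -1.0000 0.0000 0.0000
    outer loop
      vertex 0.000 16.000 0.000
      vertex 0.000 0.000 0.000
      vertex 0.000 0.000 23.000
    endloop
  endfacet
  facet normal -1.0000 0.0000 0.0000
    outer loop
      vertex 0.000 16.000 0.000
      vertex 0.000 0.000 23.000
      vertex 0.000 16.000 23.000
    endloop
  endfacet
endsolid part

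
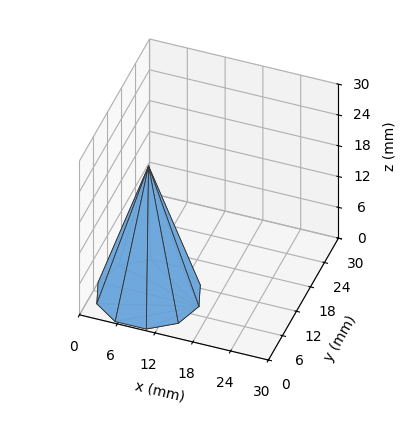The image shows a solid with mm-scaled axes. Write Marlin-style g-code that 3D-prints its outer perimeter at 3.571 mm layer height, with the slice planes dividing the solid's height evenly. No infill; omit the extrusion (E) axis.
Reading the render: the shape is a regular 10-sided pyramid, base circumscribed radius ≈ 8 mm, apex at z ≈ 25 mm (dimensions read to the nearest mm from the axis ticks). For the g-code, the solid's height is divided into equal slices at the stated Δz and each level perimeter traced with G1 moves after a G0 lift.

; perimeter-only toolpath
G21 ; units = mm
G90 ; absolute positioning
G28 ; home
; layer 1
G0 Z3.571
G0 X14.857 Y8.000
G1 X13.547 Y12.030
G1 X10.119 Y14.521
G1 X5.881 Y14.521
G1 X2.453 Y12.030
G1 X1.143 Y8.000
G1 X2.453 Y3.970
G1 X5.881 Y1.479
G1 X10.119 Y1.479
G1 X13.547 Y3.970
G1 X14.857 Y8.000
; layer 2
G0 Z7.143
G0 X13.714 Y8.000
G1 X12.623 Y11.359
G1 X9.766 Y13.434
G1 X6.234 Y13.434
G1 X3.377 Y11.359
G1 X2.286 Y8.000
G1 X3.377 Y4.641
G1 X6.234 Y2.566
G1 X9.766 Y2.566
G1 X12.623 Y4.641
G1 X13.714 Y8.000
; layer 3
G0 Z10.714
G0 X12.571 Y8.000
G1 X11.698 Y10.687
G1 X9.413 Y12.347
G1 X6.587 Y12.347
G1 X4.302 Y10.687
G1 X3.429 Y8.000
G1 X4.302 Y5.313
G1 X6.587 Y3.653
G1 X9.413 Y3.653
G1 X11.698 Y5.313
G1 X12.571 Y8.000
; layer 4
G0 Z14.286
G0 X11.429 Y8.000
G1 X10.774 Y10.015
G1 X9.059 Y11.261
G1 X6.941 Y11.261
G1 X5.226 Y10.015
G1 X4.571 Y8.000
G1 X5.226 Y5.985
G1 X6.941 Y4.739
G1 X9.059 Y4.739
G1 X10.774 Y5.985
G1 X11.429 Y8.000
; layer 5
G0 Z17.857
G0 X10.286 Y8.000
G1 X9.849 Y9.343
G1 X8.706 Y10.174
G1 X7.294 Y10.174
G1 X6.151 Y9.343
G1 X5.714 Y8.000
G1 X6.151 Y6.657
G1 X7.294 Y5.826
G1 X8.706 Y5.826
G1 X9.849 Y6.657
G1 X10.286 Y8.000
; layer 6
G0 Z21.429
G0 X9.143 Y8.000
G1 X8.925 Y8.672
G1 X8.353 Y9.087
G1 X7.647 Y9.087
G1 X7.075 Y8.672
G1 X6.857 Y8.000
G1 X7.075 Y7.328
G1 X7.647 Y6.913
G1 X8.353 Y6.913
G1 X8.925 Y7.328
G1 X9.143 Y8.000
M2 ; end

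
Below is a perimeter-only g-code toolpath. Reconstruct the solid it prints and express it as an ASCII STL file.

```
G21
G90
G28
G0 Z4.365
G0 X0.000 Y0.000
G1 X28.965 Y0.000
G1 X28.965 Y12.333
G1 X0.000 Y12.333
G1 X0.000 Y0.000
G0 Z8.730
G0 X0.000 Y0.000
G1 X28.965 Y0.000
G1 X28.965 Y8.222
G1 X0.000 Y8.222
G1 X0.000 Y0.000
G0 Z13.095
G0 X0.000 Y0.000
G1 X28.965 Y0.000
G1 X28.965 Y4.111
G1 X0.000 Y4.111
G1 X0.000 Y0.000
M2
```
solid part
  facet normal 0.0000 0.0000 -1.0000
    outer loop
      vertex 28.965 16.444 0.000
      vertex 28.965 0.000 0.000
      vertex 0.000 0.000 0.000
    endloop
  endfacet
  facet normal 0.0000 0.0000 -1.0000
    outer loop
      vertex 0.000 16.444 0.000
      vertex 28.965 16.444 0.000
      vertex 0.000 0.000 0.000
    endloop
  endfacet
  facet normal 0.0000 -1.0000 0.0000
    outer loop
      vertex 0.000 0.000 0.000
      vertex 28.965 0.000 0.000
      vertex 28.965 0.000 17.460
    endloop
  endfacet
  facet normal 0.0000 -1.0000 0.0000
    outer loop
      vertex 0.000 0.000 0.000
      vertex 28.965 0.000 17.460
      vertex 0.000 0.000 17.460
    endloop
  endfacet
  facet normal 0.0000 0.7280 0.6856
    outer loop
      vertex 0.000 0.000 17.460
      vertex 28.965 0.000 17.460
      vertex 28.965 16.444 0.000
    endloop
  endfacet
  facet normal 0.0000 0.7280 0.6856
    outer loop
      vertex 0.000 0.000 17.460
      vertex 28.965 16.444 0.000
      vertex 0.000 16.444 0.000
    endloop
  endfacet
  facet normal -1.0000 0.0000 0.0000
    outer loop
      vertex 0.000 0.000 17.460
      vertex 0.000 16.444 0.000
      vertex 0.000 0.000 0.000
    endloop
  endfacet
  facet normal 1.0000 0.0000 0.0000
    outer loop
      vertex 28.965 0.000 0.000
      vertex 28.965 16.444 0.000
      vertex 28.965 0.000 17.460
    endloop
  endfacet
endsolid part

The G0 Z moves step by Δz≈4.365 mm. The G1 loops shrink linearly with z, so the solid tapers from its base footprint up to z≈17.5. Closing with a flat bottom cap and the tapered top and triangulating gives 8 facets — a wedge (ramp): 29 × 16.4 mm base, rising to 17.5 mm along the y=0 edge and sloping linearly to z=0 at y=16.4.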